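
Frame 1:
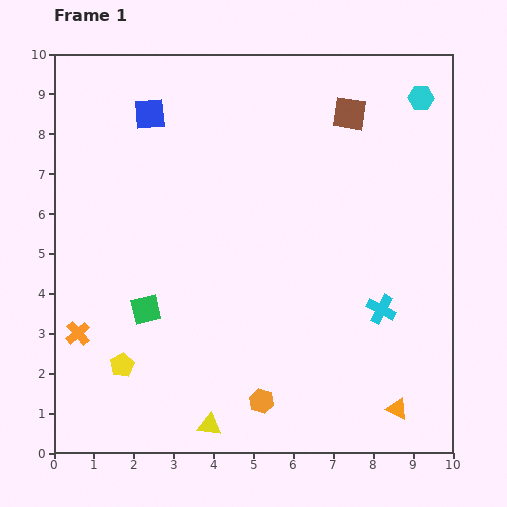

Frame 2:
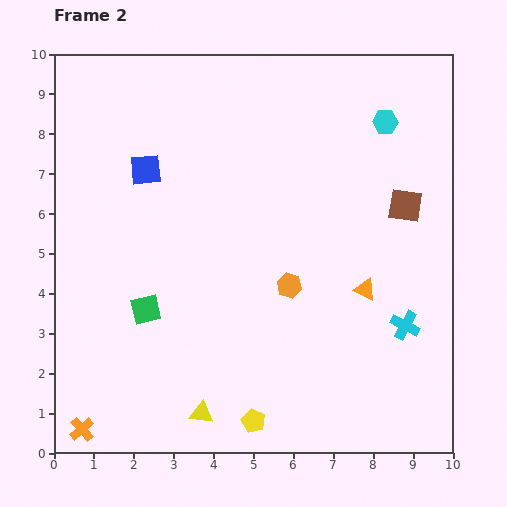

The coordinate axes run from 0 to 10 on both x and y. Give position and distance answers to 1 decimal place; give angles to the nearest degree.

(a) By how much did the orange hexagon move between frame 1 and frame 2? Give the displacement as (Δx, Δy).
(0.7, 2.9)

The orange hexagon was at (5.2, 1.3) in frame 1 and (5.9, 4.2) in frame 2.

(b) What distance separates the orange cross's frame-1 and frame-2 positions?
2.4

The orange cross moved from (0.6, 3.0) to (0.7, 0.6), a distance of √(0.1² + 2.4²) ≈ 2.4.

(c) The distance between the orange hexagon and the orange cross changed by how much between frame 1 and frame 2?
+1.4

Distance in frame 1: 4.9. Distance in frame 2: 6.3.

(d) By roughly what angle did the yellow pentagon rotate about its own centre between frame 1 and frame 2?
17° counter-clockwise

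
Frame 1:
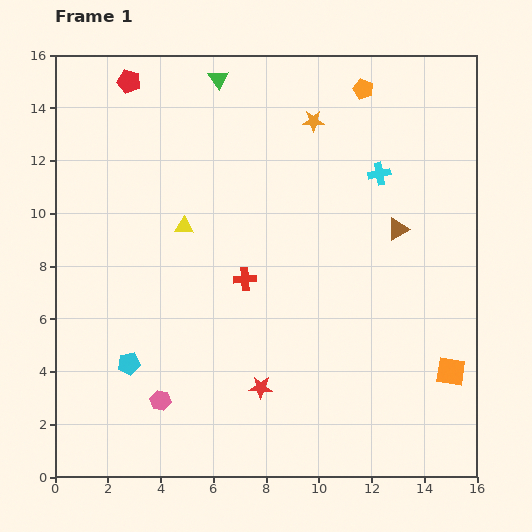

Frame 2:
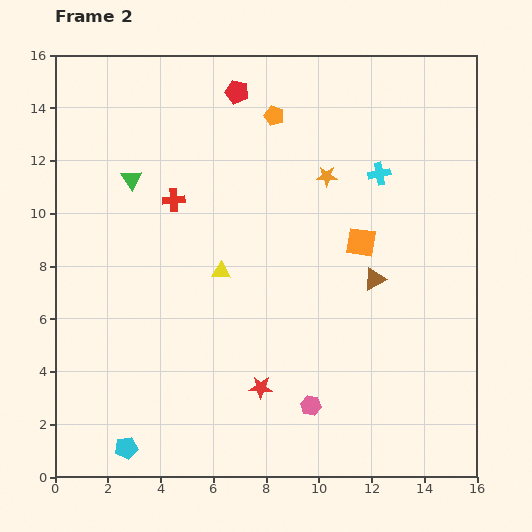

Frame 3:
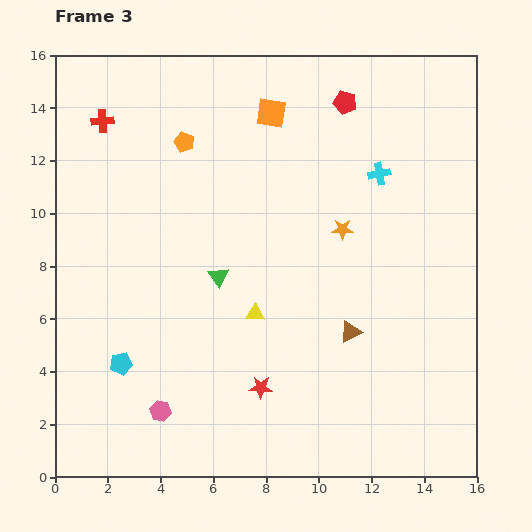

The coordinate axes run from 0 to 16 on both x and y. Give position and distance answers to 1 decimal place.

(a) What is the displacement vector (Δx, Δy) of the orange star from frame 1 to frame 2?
(0.5, -2.1)

The orange star was at (9.8, 13.5) in frame 1 and (10.3, 11.4) in frame 2.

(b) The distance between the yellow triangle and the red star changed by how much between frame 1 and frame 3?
-4.0

Distance in frame 1: 6.8. Distance in frame 3: 2.8.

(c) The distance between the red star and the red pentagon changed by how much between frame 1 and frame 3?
-1.3

Distance in frame 1: 12.6. Distance in frame 3: 11.3.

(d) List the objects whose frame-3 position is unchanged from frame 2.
the red star, the cyan cross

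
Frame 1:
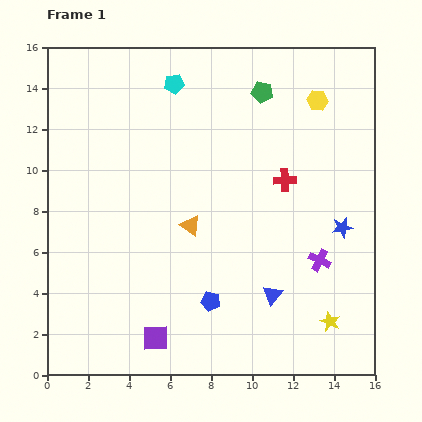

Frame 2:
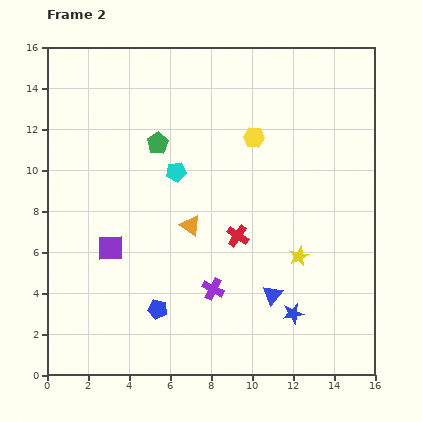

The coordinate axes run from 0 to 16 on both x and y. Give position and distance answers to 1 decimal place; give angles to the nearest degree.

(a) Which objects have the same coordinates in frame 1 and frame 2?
the blue triangle, the orange triangle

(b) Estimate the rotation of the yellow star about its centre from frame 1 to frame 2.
24° clockwise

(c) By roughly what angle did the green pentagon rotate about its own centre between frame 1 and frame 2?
30° clockwise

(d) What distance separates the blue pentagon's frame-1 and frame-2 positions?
2.6

The blue pentagon moved from (8.0, 3.6) to (5.4, 3.2), a distance of √(2.6² + 0.4²) ≈ 2.6.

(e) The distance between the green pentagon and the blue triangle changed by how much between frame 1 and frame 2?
-0.6

Distance in frame 1: 9.9. Distance in frame 2: 9.3.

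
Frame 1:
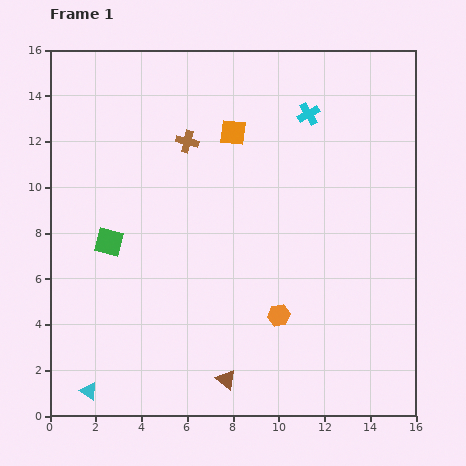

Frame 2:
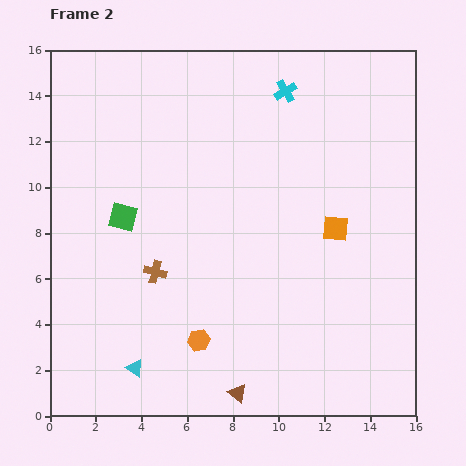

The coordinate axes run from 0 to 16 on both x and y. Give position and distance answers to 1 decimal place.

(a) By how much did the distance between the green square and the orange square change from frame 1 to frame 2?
+2.1

Distance in frame 1: 7.2. Distance in frame 2: 9.3.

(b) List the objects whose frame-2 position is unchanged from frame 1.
none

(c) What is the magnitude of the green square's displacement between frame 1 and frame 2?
1.3

The green square moved from (2.6, 7.6) to (3.2, 8.7), a distance of √(0.6² + 1.1²) ≈ 1.3.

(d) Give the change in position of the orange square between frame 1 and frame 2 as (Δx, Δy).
(4.5, -4.2)

The orange square was at (8.0, 12.4) in frame 1 and (12.5, 8.2) in frame 2.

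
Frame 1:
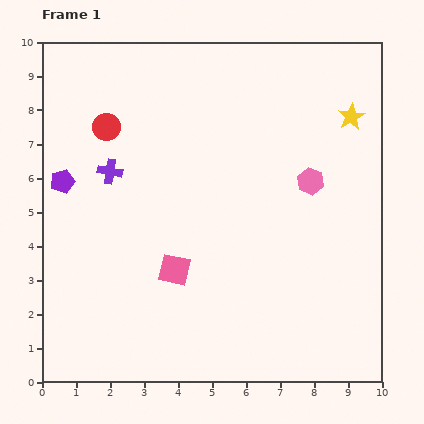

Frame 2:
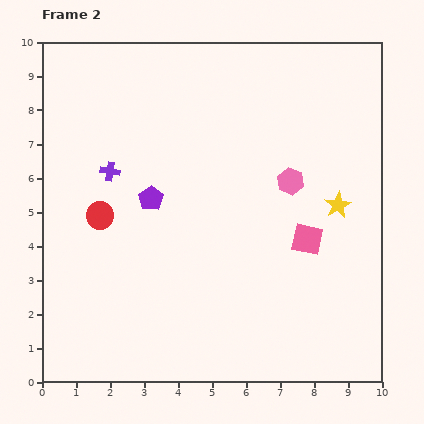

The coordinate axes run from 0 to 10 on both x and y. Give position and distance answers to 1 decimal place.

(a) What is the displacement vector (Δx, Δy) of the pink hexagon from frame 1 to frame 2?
(-0.6, 0.0)

The pink hexagon was at (7.9, 5.9) in frame 1 and (7.3, 5.9) in frame 2.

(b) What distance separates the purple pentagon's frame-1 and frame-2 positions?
2.6

The purple pentagon moved from (0.6, 5.9) to (3.2, 5.4), a distance of √(2.6² + 0.5²) ≈ 2.6.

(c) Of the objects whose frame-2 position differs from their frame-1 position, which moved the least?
the pink hexagon

(moved 0.6)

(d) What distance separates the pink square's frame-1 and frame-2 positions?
4.0

The pink square moved from (3.9, 3.3) to (7.8, 4.2), a distance of √(3.9² + 0.9²) ≈ 4.0.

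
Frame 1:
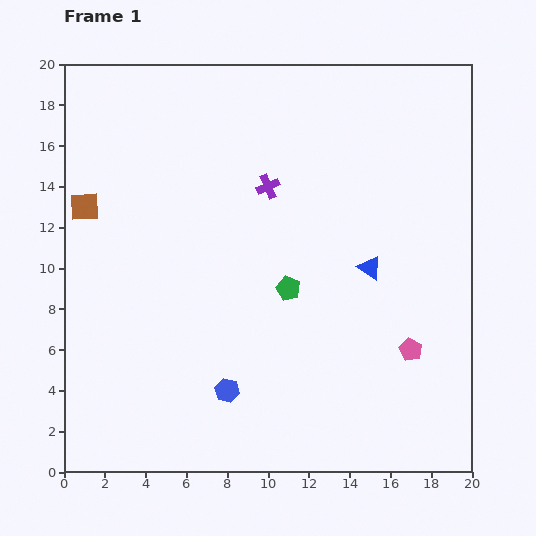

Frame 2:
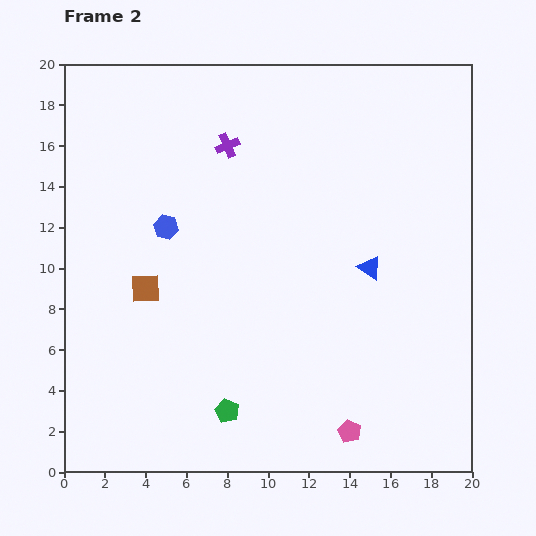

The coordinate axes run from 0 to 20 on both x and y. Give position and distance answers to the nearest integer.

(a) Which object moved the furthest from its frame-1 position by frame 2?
the blue hexagon

(moved 9; next 7)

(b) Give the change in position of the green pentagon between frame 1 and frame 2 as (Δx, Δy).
(-3, -6)

The green pentagon was at (11, 9) in frame 1 and (8, 3) in frame 2.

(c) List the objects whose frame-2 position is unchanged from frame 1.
the blue triangle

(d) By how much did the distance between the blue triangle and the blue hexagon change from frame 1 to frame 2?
+1

Distance in frame 1: 9. Distance in frame 2: 10.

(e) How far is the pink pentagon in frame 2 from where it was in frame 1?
5

The pink pentagon moved from (17, 6) to (14, 2), a distance of √(3² + 4²) ≈ 5.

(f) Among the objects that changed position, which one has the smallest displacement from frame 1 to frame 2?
the purple cross

(moved 3)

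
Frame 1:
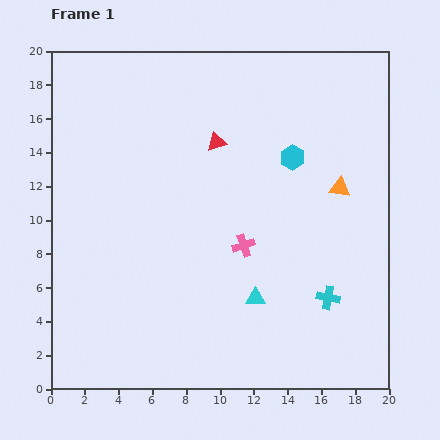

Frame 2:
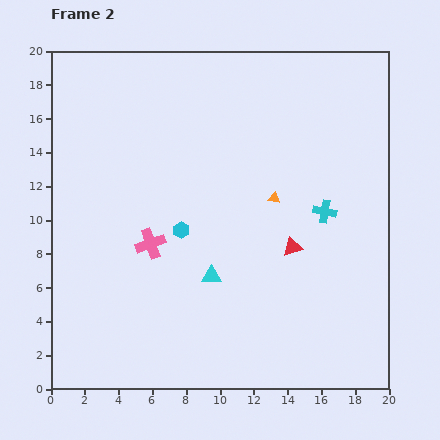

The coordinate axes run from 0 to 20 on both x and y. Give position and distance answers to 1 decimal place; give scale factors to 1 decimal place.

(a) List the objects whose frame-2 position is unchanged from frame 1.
none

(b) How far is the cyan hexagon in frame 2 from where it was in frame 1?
7.9

The cyan hexagon moved from (14.3, 13.7) to (7.7, 9.4), a distance of √(6.6² + 4.3²) ≈ 7.9.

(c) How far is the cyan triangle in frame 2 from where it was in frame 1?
2.9

The cyan triangle moved from (12.1, 5.4) to (9.5, 6.7), a distance of √(2.6² + 1.3²) ≈ 2.9.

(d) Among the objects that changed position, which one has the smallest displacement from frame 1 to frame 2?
the cyan triangle

(moved 2.9)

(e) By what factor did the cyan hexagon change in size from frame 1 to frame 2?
0.7×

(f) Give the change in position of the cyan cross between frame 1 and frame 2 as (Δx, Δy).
(-0.2, 5.1)

The cyan cross was at (16.4, 5.4) in frame 1 and (16.2, 10.5) in frame 2.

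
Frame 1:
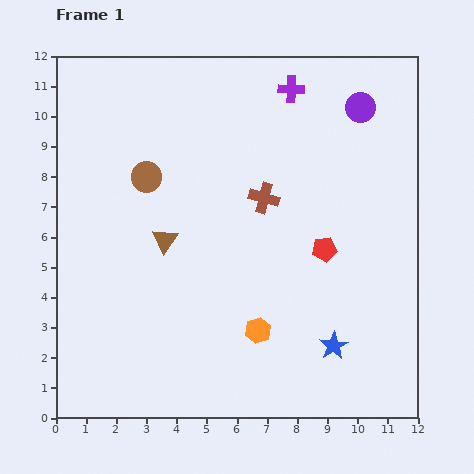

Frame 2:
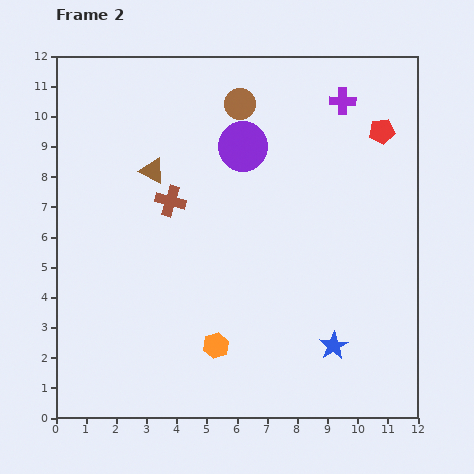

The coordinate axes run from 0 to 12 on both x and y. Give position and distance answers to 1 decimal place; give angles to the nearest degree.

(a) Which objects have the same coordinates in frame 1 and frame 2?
the blue star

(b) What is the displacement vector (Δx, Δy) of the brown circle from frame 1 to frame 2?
(3.1, 2.4)

The brown circle was at (3.0, 8.0) in frame 1 and (6.1, 10.4) in frame 2.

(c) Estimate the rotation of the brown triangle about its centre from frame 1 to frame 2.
38° counter-clockwise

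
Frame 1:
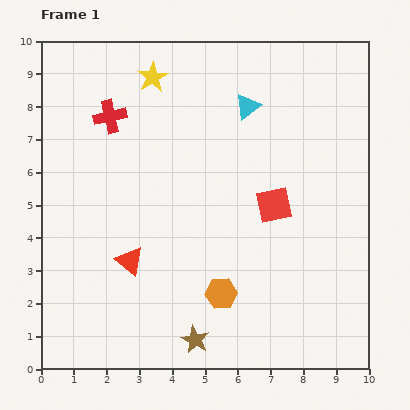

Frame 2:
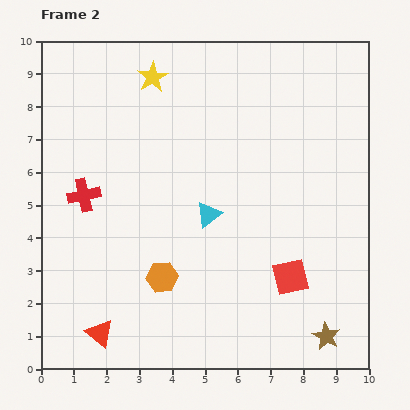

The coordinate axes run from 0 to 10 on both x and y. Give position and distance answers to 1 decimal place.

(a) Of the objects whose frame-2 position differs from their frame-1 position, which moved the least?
the orange hexagon

(moved 1.9)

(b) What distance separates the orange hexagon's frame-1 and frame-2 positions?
1.9

The orange hexagon moved from (5.5, 2.3) to (3.7, 2.8), a distance of √(1.8² + 0.5²) ≈ 1.9.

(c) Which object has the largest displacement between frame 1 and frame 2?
the brown star

(moved 4.0; next 3.5)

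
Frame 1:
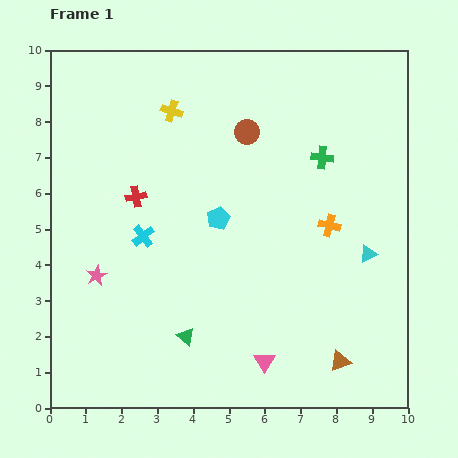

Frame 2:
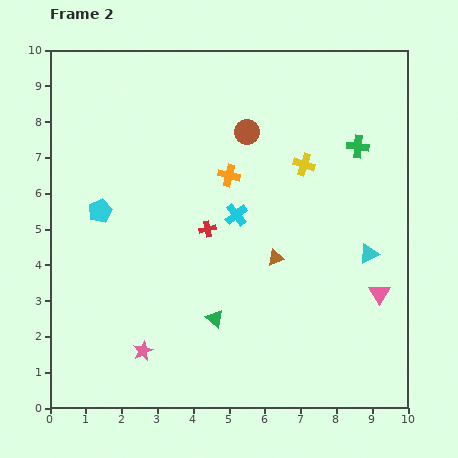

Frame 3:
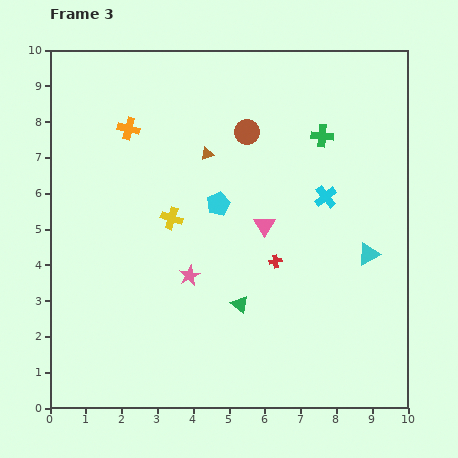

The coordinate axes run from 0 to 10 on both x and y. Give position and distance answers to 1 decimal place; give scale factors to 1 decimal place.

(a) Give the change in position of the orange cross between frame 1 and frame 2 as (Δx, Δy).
(-2.8, 1.4)

The orange cross was at (7.8, 5.1) in frame 1 and (5.0, 6.5) in frame 2.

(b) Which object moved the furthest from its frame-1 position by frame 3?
the brown triangle

(moved 6.9; next 6.2)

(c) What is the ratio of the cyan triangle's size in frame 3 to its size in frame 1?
1.3×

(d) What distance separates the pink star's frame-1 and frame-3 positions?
2.6

The pink star moved from (1.3, 3.7) to (3.9, 3.7), a distance of √(2.6² + 0.0²) ≈ 2.6.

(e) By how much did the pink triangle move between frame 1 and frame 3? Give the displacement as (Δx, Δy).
(0.0, 3.8)

The pink triangle was at (6.0, 1.3) in frame 1 and (6.0, 5.1) in frame 3.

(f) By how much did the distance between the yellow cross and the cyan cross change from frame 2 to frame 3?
+1.9

Distance in frame 2: 2.4. Distance in frame 3: 4.3.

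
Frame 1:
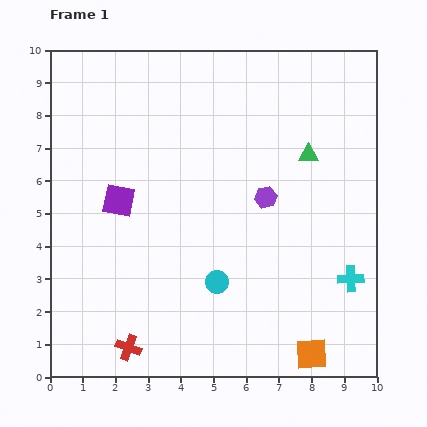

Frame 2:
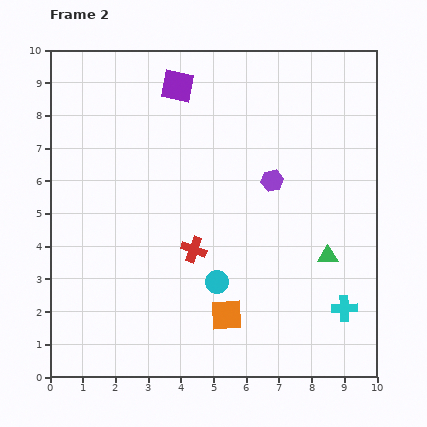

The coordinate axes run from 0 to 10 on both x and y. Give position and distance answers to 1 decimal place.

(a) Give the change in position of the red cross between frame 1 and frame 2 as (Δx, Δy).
(2.0, 3.0)

The red cross was at (2.4, 0.9) in frame 1 and (4.4, 3.9) in frame 2.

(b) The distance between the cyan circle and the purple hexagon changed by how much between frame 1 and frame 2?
+0.5

Distance in frame 1: 3.0. Distance in frame 2: 3.5.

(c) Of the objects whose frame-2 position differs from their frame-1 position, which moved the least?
the purple hexagon

(moved 0.5)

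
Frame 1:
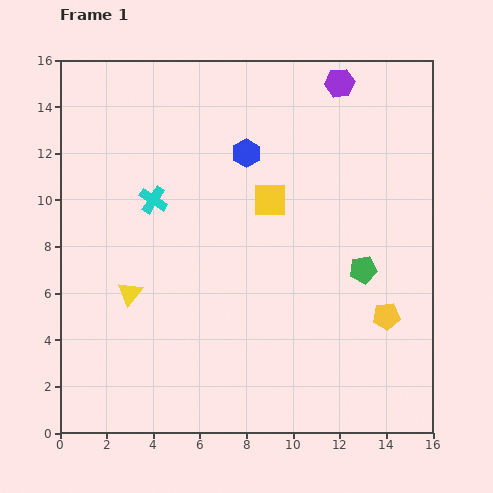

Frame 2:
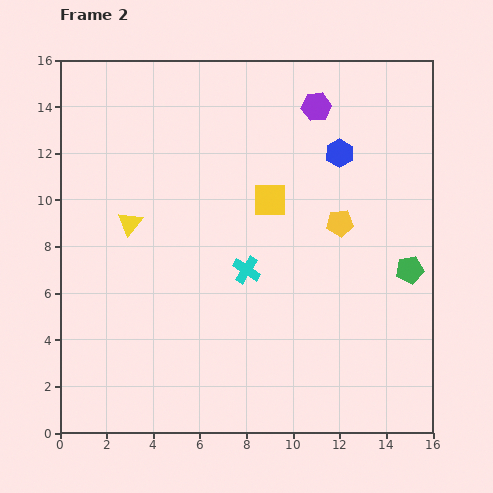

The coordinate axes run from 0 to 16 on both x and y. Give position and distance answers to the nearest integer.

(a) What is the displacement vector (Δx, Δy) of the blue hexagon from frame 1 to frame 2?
(4, 0)

The blue hexagon was at (8, 12) in frame 1 and (12, 12) in frame 2.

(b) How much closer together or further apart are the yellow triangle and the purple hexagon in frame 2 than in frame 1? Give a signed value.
-4

Distance in frame 1: 13. Distance in frame 2: 9.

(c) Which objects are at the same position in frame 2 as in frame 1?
the yellow square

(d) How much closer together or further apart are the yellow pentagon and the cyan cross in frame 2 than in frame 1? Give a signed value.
-7

Distance in frame 1: 11. Distance in frame 2: 4.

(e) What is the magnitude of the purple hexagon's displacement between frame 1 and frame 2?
1

The purple hexagon moved from (12, 15) to (11, 14), a distance of √(1² + 1²) ≈ 1.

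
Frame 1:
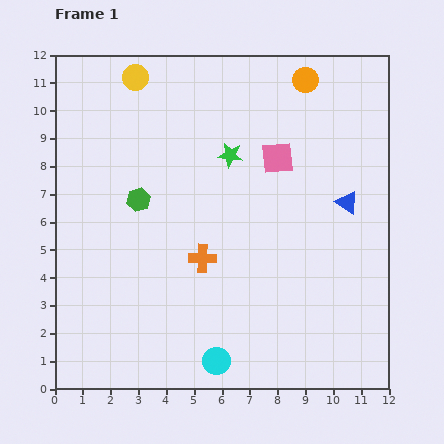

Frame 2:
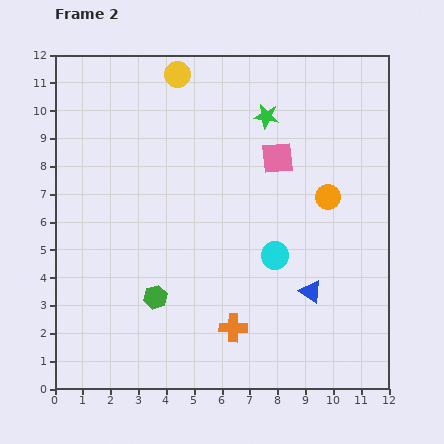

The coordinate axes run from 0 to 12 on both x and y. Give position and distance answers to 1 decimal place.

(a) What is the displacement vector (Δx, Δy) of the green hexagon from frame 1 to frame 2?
(0.6, -3.5)

The green hexagon was at (3.0, 6.8) in frame 1 and (3.6, 3.3) in frame 2.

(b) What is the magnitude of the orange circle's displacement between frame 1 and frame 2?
4.3

The orange circle moved from (9.0, 11.1) to (9.8, 6.9), a distance of √(0.8² + 4.2²) ≈ 4.3.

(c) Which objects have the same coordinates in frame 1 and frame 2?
the pink square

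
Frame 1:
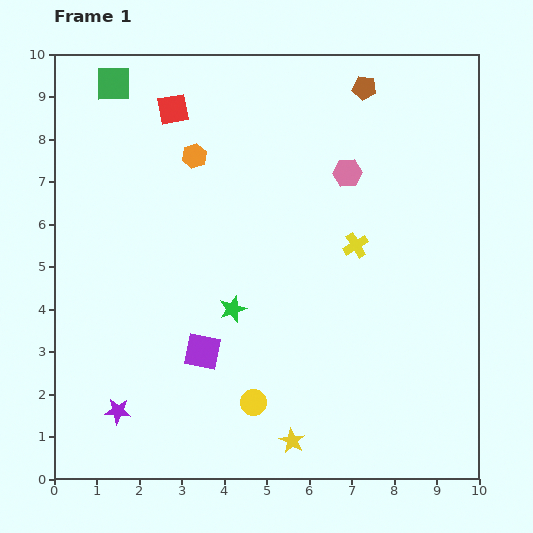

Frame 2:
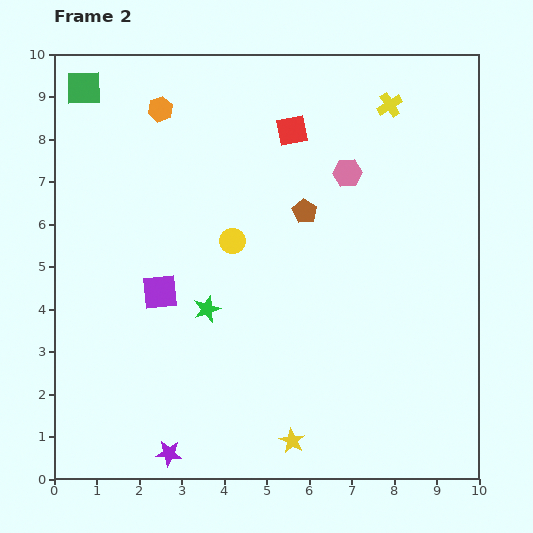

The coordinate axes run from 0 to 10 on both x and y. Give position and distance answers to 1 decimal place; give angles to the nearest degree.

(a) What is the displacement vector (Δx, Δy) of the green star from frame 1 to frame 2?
(-0.6, 0.0)

The green star was at (4.2, 4.0) in frame 1 and (3.6, 4.0) in frame 2.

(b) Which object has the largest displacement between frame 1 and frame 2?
the yellow circle

(moved 3.8; next 3.4)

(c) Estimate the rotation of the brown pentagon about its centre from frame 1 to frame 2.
21° clockwise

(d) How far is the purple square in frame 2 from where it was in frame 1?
1.7

The purple square moved from (3.5, 3.0) to (2.5, 4.4), a distance of √(1.0² + 1.4²) ≈ 1.7.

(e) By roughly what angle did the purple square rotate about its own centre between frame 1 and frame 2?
17° counter-clockwise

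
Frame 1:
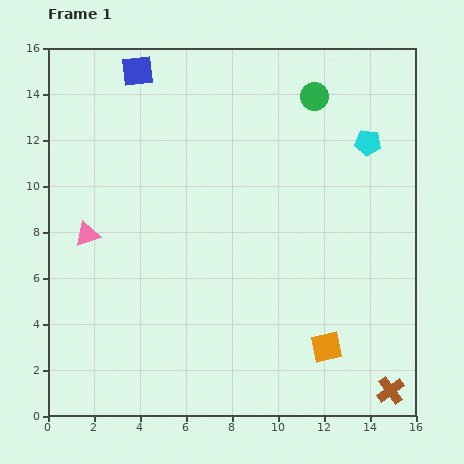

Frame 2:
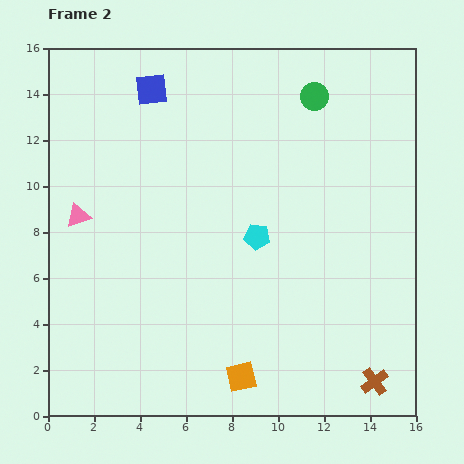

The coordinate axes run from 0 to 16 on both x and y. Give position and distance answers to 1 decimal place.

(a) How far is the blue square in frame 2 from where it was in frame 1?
1.0

The blue square moved from (3.9, 15.0) to (4.5, 14.2), a distance of √(0.6² + 0.8²) ≈ 1.0.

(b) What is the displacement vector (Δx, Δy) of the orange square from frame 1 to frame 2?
(-3.7, -1.3)

The orange square was at (12.1, 3.0) in frame 1 and (8.4, 1.7) in frame 2.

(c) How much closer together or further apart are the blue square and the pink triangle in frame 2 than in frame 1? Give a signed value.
-1.0

Distance in frame 1: 7.4. Distance in frame 2: 6.4.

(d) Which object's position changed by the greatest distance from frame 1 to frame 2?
the cyan pentagon

(moved 6.3; next 3.9)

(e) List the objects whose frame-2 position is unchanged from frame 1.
the green circle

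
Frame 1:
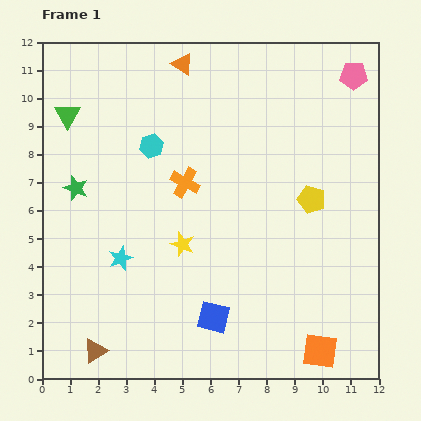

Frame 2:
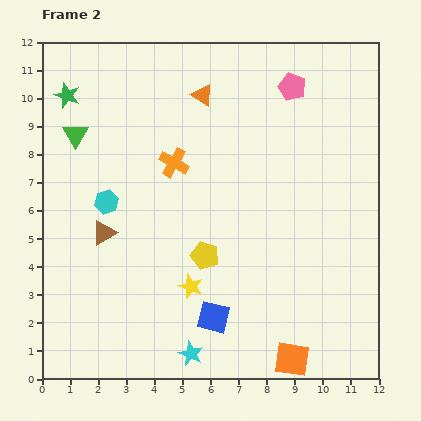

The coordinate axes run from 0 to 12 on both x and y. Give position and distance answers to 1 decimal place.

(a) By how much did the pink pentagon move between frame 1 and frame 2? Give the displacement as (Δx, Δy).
(-2.2, -0.4)

The pink pentagon was at (11.1, 10.8) in frame 1 and (8.9, 10.4) in frame 2.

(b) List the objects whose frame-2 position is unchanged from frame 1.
the blue square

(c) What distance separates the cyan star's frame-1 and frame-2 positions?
4.2

The cyan star moved from (2.8, 4.3) to (5.3, 0.9), a distance of √(2.5² + 3.4²) ≈ 4.2.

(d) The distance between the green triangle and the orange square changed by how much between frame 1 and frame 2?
-1.2

Distance in frame 1: 12.3. Distance in frame 2: 11.1.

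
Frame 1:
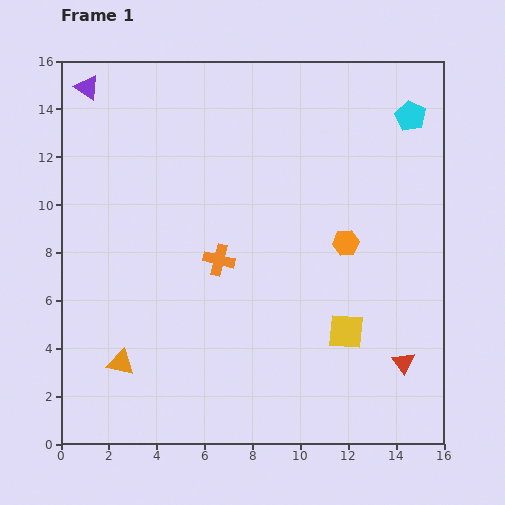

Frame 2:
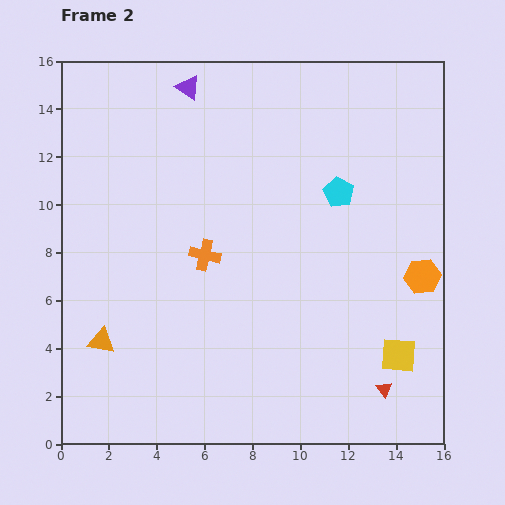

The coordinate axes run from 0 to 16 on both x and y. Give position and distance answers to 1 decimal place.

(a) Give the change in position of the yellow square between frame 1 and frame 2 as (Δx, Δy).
(2.2, -1.0)

The yellow square was at (11.9, 4.7) in frame 1 and (14.1, 3.7) in frame 2.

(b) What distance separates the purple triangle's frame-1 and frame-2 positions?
4.2

The purple triangle moved from (1.1, 14.9) to (5.3, 14.9), a distance of √(4.2² + 0.0²) ≈ 4.2.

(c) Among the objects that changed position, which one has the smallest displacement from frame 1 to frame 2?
the orange cross

(moved 0.6)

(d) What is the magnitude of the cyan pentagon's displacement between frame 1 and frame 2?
4.4

The cyan pentagon moved from (14.6, 13.7) to (11.6, 10.5), a distance of √(3.0² + 3.2²) ≈ 4.4.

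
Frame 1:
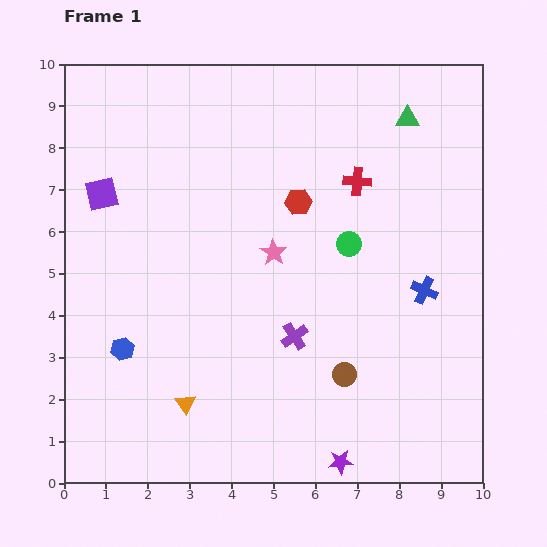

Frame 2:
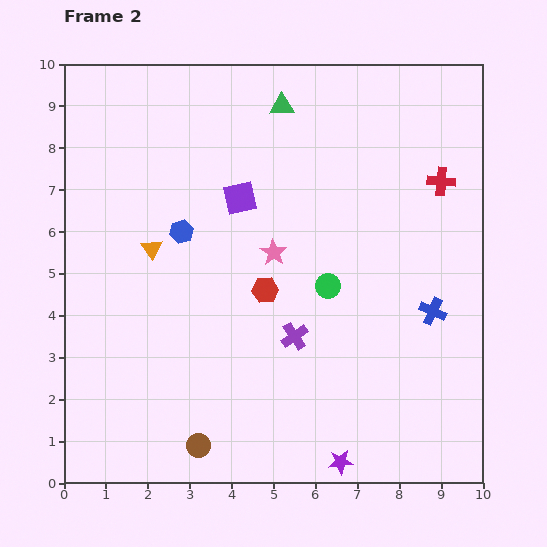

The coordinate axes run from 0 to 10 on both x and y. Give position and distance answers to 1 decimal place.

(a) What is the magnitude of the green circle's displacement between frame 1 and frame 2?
1.1

The green circle moved from (6.8, 5.7) to (6.3, 4.7), a distance of √(0.5² + 1.0²) ≈ 1.1.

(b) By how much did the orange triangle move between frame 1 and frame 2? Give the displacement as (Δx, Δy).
(-0.8, 3.7)

The orange triangle was at (2.9, 1.9) in frame 1 and (2.1, 5.6) in frame 2.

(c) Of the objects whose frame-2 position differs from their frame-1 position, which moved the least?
the blue cross

(moved 0.5)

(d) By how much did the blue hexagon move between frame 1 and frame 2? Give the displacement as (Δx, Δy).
(1.4, 2.8)

The blue hexagon was at (1.4, 3.2) in frame 1 and (2.8, 6.0) in frame 2.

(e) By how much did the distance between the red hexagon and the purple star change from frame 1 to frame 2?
-1.8

Distance in frame 1: 6.3. Distance in frame 2: 4.5.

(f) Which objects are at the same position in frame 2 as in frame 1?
the purple star, the purple cross, the pink star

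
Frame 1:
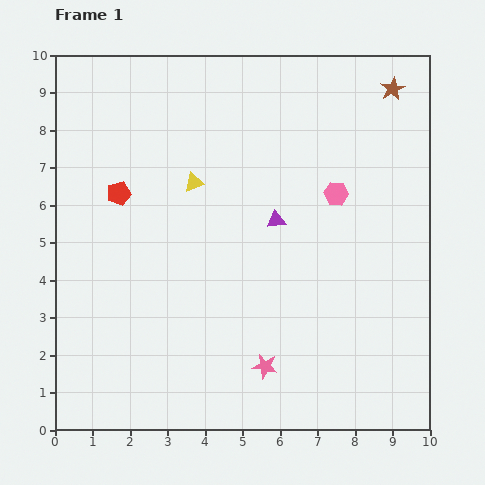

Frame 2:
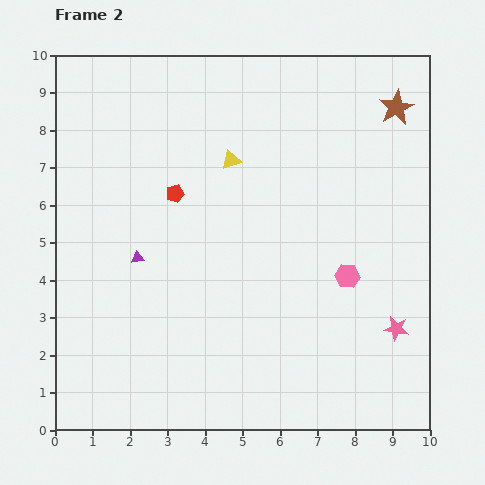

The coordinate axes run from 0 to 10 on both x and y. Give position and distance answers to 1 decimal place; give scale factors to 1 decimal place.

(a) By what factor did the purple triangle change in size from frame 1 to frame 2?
0.7×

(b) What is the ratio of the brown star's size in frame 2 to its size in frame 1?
1.5×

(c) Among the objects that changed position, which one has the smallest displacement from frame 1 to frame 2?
the brown star

(moved 0.5)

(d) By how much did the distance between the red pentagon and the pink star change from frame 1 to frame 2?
+0.9

Distance in frame 1: 6.0. Distance in frame 2: 6.9.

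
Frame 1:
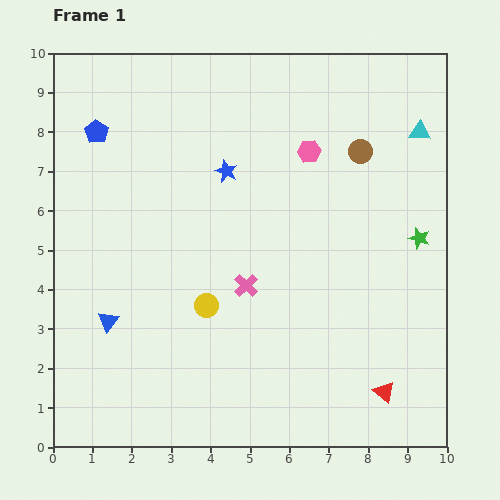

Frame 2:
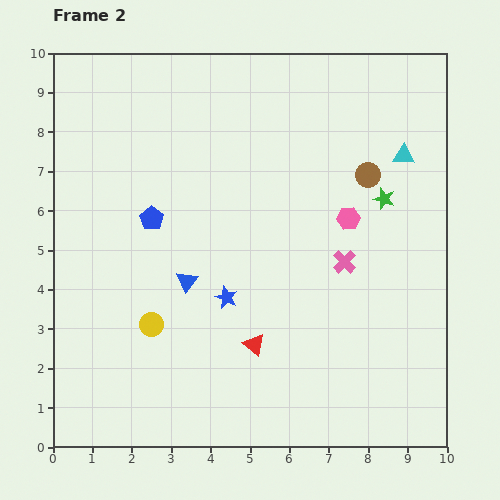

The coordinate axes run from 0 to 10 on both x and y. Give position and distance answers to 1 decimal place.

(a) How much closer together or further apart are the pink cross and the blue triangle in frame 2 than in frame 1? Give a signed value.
+0.4

Distance in frame 1: 3.6. Distance in frame 2: 4.0.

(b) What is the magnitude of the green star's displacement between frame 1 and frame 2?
1.3

The green star moved from (9.3, 5.3) to (8.4, 6.3), a distance of √(0.9² + 1.0²) ≈ 1.3.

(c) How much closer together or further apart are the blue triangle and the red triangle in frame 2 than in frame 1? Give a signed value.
-4.9

Distance in frame 1: 7.2. Distance in frame 2: 2.3.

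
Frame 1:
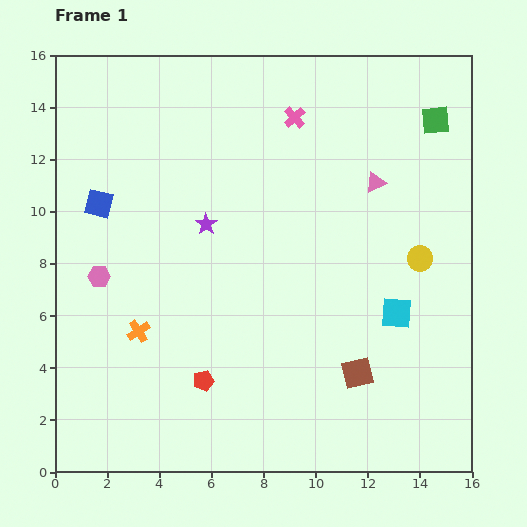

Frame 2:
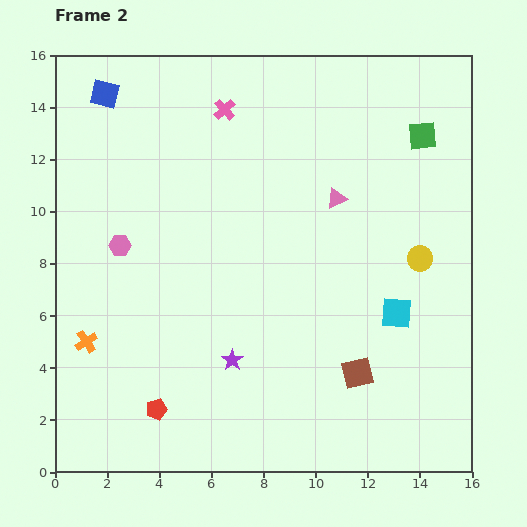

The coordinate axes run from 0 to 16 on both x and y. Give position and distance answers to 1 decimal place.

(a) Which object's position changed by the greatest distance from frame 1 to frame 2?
the purple star

(moved 5.3; next 4.2)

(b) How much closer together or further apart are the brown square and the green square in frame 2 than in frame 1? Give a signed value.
-0.8

Distance in frame 1: 10.2. Distance in frame 2: 9.4.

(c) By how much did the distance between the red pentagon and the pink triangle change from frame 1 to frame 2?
+0.5

Distance in frame 1: 10.1. Distance in frame 2: 10.6.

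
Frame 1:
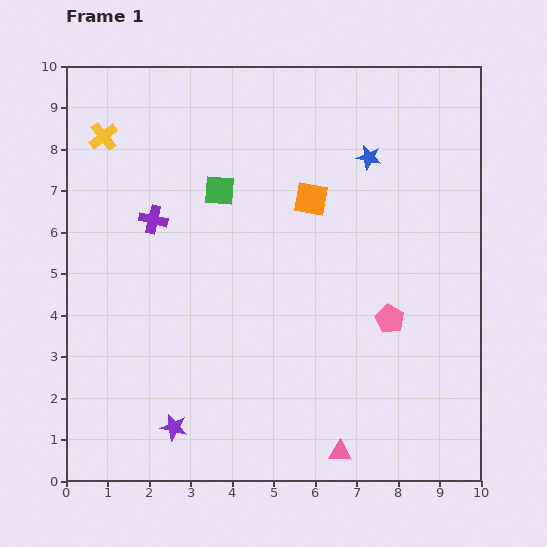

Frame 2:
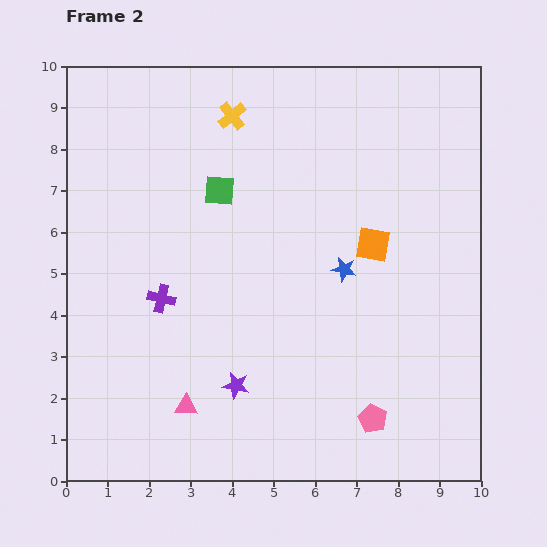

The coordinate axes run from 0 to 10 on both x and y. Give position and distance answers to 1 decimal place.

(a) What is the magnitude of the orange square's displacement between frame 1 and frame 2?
1.9

The orange square moved from (5.9, 6.8) to (7.4, 5.7), a distance of √(1.5² + 1.1²) ≈ 1.9.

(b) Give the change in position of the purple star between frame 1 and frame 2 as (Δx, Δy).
(1.5, 1.0)

The purple star was at (2.6, 1.3) in frame 1 and (4.1, 2.3) in frame 2.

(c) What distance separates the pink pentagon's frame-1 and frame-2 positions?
2.4

The pink pentagon moved from (7.8, 3.9) to (7.4, 1.5), a distance of √(0.4² + 2.4²) ≈ 2.4.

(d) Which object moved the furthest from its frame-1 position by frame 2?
the pink triangle

(moved 3.9; next 3.1)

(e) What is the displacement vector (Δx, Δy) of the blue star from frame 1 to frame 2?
(-0.6, -2.7)

The blue star was at (7.3, 7.8) in frame 1 and (6.7, 5.1) in frame 2.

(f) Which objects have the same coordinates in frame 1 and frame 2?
the green square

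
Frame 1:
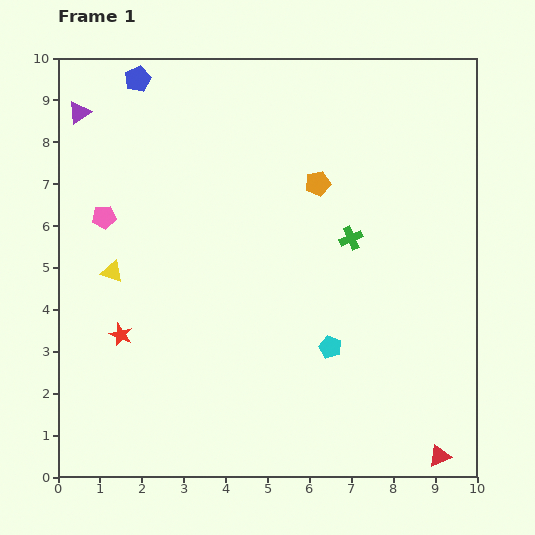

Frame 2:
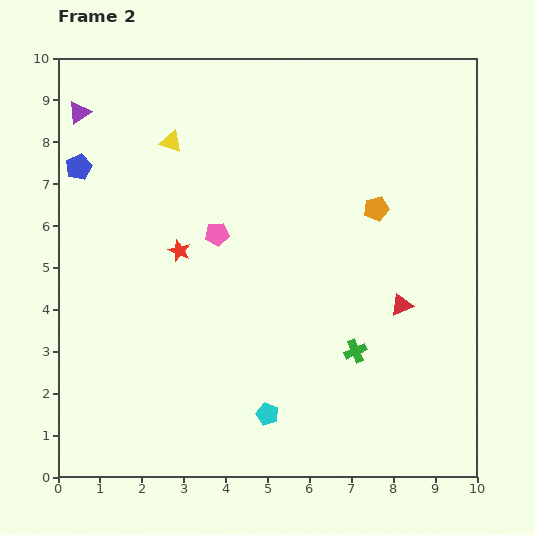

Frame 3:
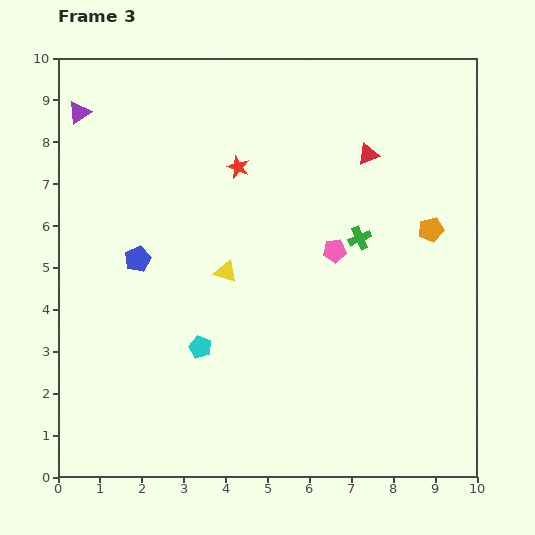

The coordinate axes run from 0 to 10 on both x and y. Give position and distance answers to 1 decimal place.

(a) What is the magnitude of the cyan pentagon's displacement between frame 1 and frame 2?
2.2

The cyan pentagon moved from (6.5, 3.1) to (5.0, 1.5), a distance of √(1.5² + 1.6²) ≈ 2.2.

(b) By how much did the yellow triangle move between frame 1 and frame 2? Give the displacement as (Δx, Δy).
(1.4, 3.1)

The yellow triangle was at (1.3, 4.9) in frame 1 and (2.7, 8.0) in frame 2.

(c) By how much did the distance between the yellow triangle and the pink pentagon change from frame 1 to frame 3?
+1.3

Distance in frame 1: 1.3. Distance in frame 3: 2.6.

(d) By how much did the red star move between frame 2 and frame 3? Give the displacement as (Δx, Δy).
(1.4, 2.0)

The red star was at (2.9, 5.4) in frame 2 and (4.3, 7.4) in frame 3.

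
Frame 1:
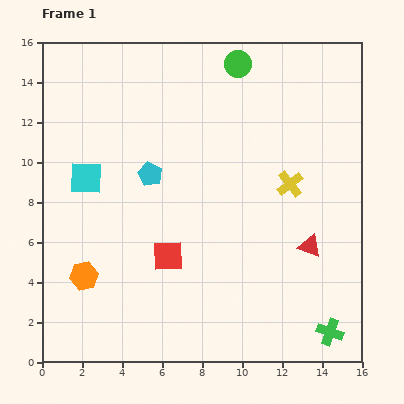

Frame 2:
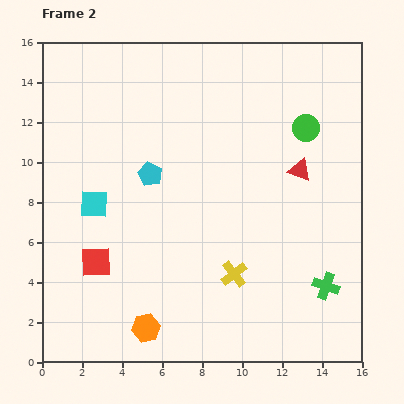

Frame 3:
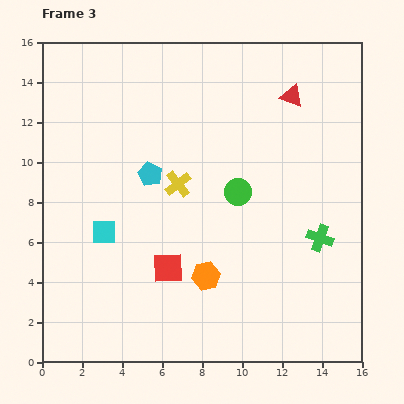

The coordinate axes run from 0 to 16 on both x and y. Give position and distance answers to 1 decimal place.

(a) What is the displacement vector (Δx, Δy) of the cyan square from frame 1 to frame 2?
(0.4, -1.3)

The cyan square was at (2.2, 9.2) in frame 1 and (2.6, 7.9) in frame 2.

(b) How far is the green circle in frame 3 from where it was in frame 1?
6.4

The green circle moved from (9.8, 14.9) to (9.8, 8.5), a distance of √(0.0² + 6.4²) ≈ 6.4.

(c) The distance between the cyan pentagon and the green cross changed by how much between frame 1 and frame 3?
-2.9

Distance in frame 1: 12.0. Distance in frame 3: 9.1.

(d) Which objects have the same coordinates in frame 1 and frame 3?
the cyan pentagon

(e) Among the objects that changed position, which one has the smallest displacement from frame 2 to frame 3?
the cyan square

(moved 1.5)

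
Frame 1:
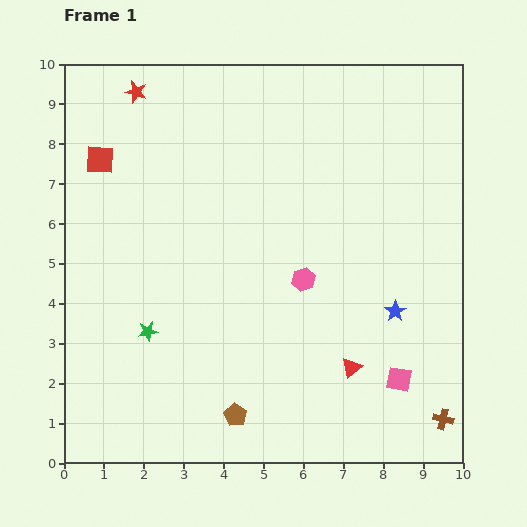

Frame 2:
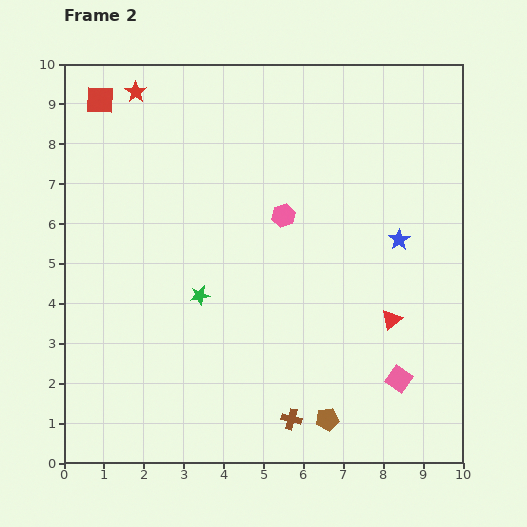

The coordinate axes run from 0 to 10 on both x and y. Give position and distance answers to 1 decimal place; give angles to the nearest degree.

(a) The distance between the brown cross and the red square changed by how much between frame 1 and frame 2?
-1.5

Distance in frame 1: 10.8. Distance in frame 2: 9.3.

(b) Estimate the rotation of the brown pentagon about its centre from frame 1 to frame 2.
31° clockwise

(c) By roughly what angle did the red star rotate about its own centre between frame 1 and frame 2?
17° clockwise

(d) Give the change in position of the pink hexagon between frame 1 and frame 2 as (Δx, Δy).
(-0.5, 1.6)

The pink hexagon was at (6.0, 4.6) in frame 1 and (5.5, 6.2) in frame 2.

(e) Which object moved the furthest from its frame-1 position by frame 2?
the brown cross

(moved 3.8; next 2.3)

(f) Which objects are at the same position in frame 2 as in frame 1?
the pink square, the red star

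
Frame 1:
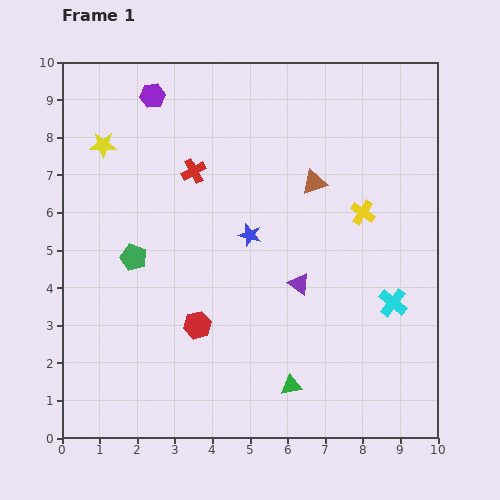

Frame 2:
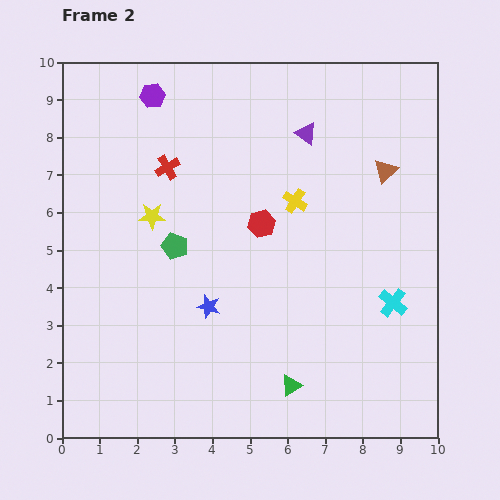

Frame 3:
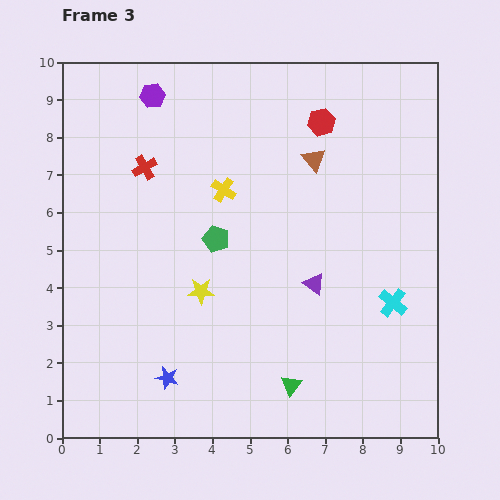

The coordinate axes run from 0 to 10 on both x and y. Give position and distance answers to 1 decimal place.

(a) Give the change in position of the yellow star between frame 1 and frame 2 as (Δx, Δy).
(1.3, -1.9)

The yellow star was at (1.1, 7.8) in frame 1 and (2.4, 5.9) in frame 2.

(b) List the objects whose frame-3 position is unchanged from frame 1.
the purple hexagon, the cyan cross, the green triangle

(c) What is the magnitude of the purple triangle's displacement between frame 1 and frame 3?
0.4

The purple triangle moved from (6.3, 4.1) to (6.7, 4.1), a distance of √(0.4² + 0.0²) ≈ 0.4.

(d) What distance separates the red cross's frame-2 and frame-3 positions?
0.6

The red cross moved from (2.8, 7.2) to (2.2, 7.2), a distance of √(0.6² + 0.0²) ≈ 0.6.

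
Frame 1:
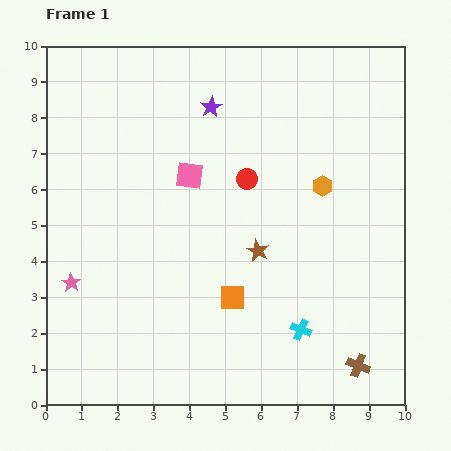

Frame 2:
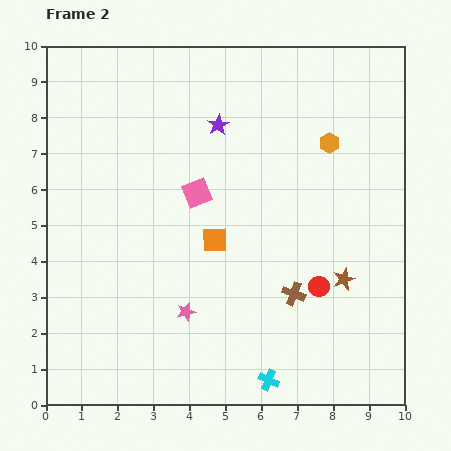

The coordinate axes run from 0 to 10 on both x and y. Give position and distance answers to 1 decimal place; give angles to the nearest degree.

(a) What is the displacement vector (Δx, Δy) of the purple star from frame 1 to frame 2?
(0.2, -0.5)

The purple star was at (4.6, 8.3) in frame 1 and (4.8, 7.8) in frame 2.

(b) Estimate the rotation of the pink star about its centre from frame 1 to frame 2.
23° clockwise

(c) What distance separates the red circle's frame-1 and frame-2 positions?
3.6

The red circle moved from (5.6, 6.3) to (7.6, 3.3), a distance of √(2.0² + 3.0²) ≈ 3.6.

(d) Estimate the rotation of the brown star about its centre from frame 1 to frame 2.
24° clockwise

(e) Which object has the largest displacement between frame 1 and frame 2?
the red circle

(moved 3.6; next 3.3)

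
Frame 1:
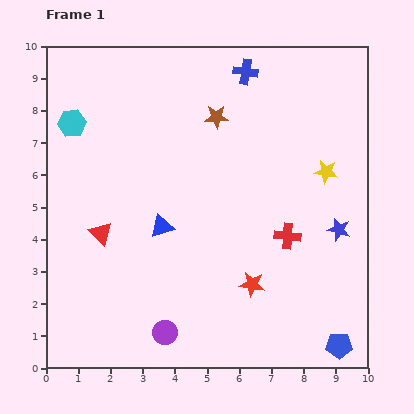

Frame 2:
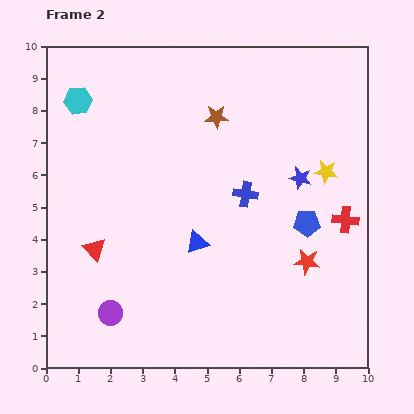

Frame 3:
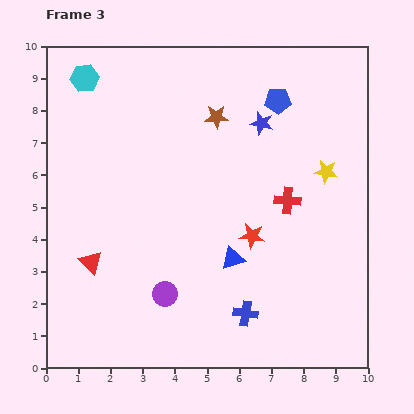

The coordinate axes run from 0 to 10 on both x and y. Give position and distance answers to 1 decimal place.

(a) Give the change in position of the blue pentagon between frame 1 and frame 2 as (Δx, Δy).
(-1.0, 3.8)

The blue pentagon was at (9.1, 0.7) in frame 1 and (8.1, 4.5) in frame 2.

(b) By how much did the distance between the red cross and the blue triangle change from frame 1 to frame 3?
-1.4

Distance in frame 1: 3.9. Distance in frame 3: 2.5.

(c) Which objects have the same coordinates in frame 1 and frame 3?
the brown star, the yellow star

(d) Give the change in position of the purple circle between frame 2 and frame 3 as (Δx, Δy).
(1.7, 0.6)

The purple circle was at (2.0, 1.7) in frame 2 and (3.7, 2.3) in frame 3.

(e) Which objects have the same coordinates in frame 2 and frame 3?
the brown star, the yellow star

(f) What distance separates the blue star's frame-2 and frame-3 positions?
2.1

The blue star moved from (7.9, 5.9) to (6.7, 7.6), a distance of √(1.2² + 1.7²) ≈ 2.1.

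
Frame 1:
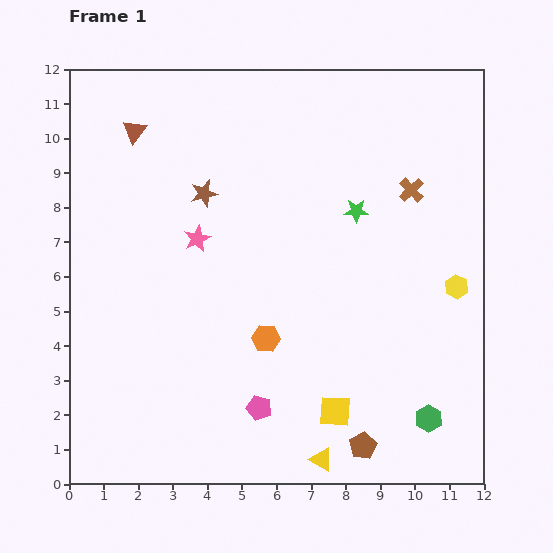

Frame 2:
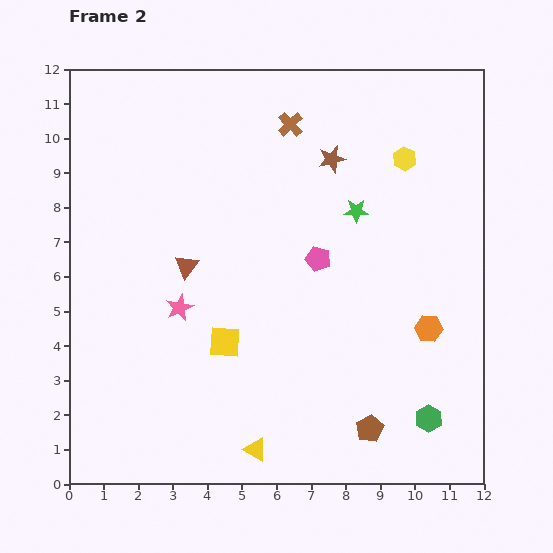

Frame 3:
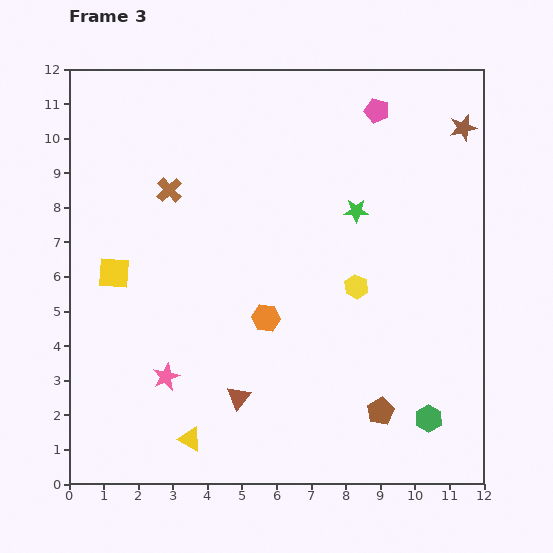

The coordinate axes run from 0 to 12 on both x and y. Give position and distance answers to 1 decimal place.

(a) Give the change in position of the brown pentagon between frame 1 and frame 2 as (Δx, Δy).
(0.2, 0.5)

The brown pentagon was at (8.5, 1.1) in frame 1 and (8.7, 1.6) in frame 2.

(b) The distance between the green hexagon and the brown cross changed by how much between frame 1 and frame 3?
+3.4

Distance in frame 1: 6.6. Distance in frame 3: 10.0.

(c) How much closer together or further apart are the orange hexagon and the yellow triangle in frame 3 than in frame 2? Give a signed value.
-2.0

Distance in frame 2: 6.1. Distance in frame 3: 4.1.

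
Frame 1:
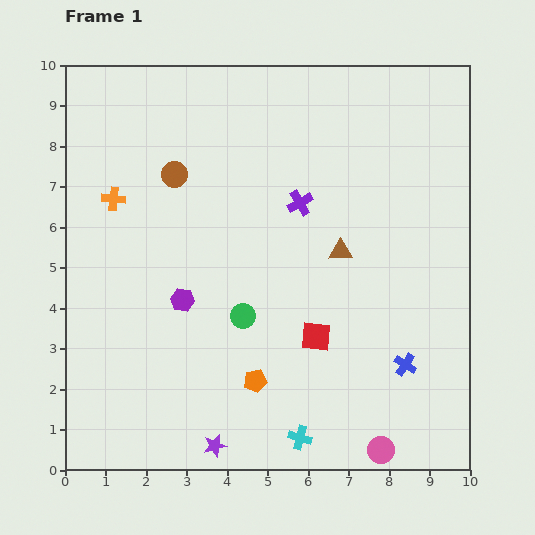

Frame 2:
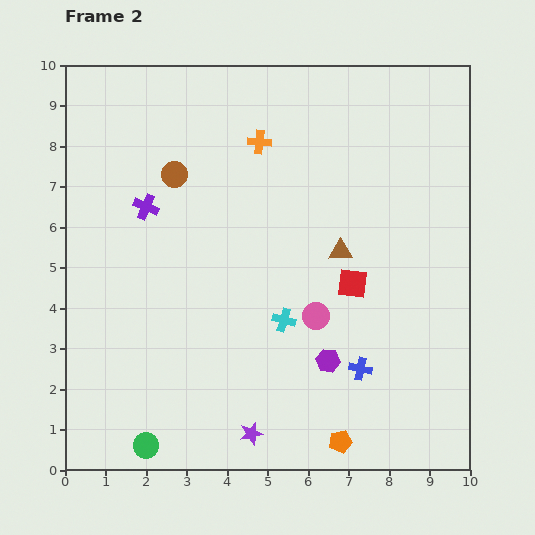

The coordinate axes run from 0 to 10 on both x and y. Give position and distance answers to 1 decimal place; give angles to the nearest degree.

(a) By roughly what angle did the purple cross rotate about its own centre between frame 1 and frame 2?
37° counter-clockwise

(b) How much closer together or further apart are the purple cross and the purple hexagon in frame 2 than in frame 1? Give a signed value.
+2.1

Distance in frame 1: 3.8. Distance in frame 2: 5.9.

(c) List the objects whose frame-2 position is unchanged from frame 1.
the brown circle, the brown triangle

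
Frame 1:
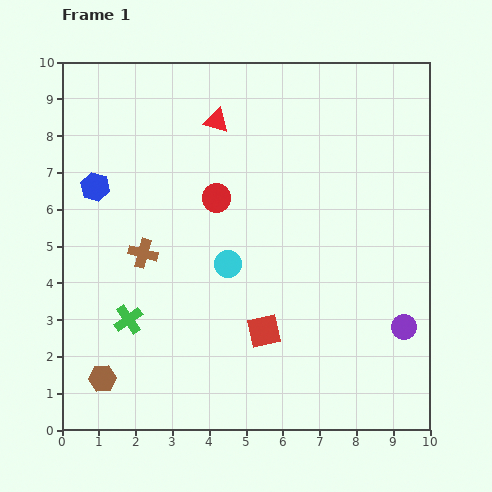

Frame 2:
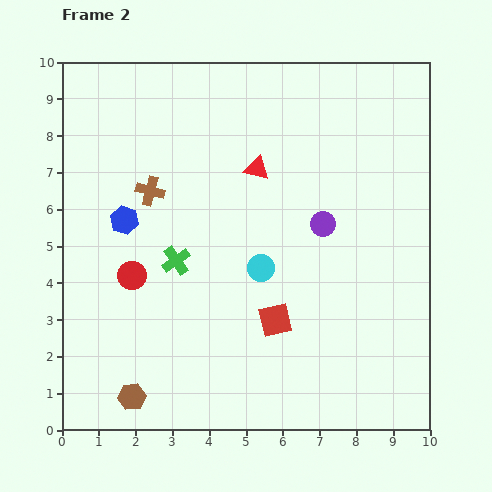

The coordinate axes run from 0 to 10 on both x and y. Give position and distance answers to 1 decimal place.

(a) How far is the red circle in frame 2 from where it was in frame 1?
3.1

The red circle moved from (4.2, 6.3) to (1.9, 4.2), a distance of √(2.3² + 2.1²) ≈ 3.1.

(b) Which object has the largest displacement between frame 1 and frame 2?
the purple circle

(moved 3.6; next 3.1)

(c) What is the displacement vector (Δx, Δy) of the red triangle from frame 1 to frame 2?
(1.1, -1.3)

The red triangle was at (4.2, 8.4) in frame 1 and (5.3, 7.1) in frame 2.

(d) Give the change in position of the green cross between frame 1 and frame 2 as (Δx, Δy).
(1.3, 1.6)

The green cross was at (1.8, 3.0) in frame 1 and (3.1, 4.6) in frame 2.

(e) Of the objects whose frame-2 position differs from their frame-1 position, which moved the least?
the red square

(moved 0.4)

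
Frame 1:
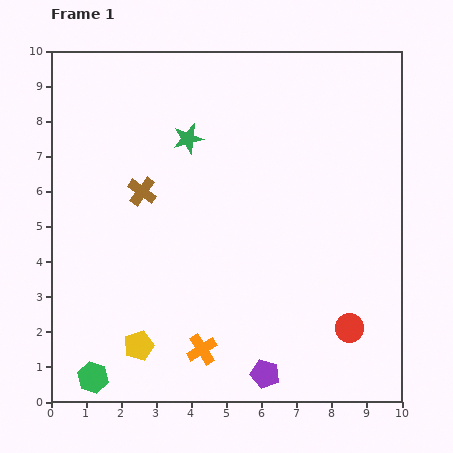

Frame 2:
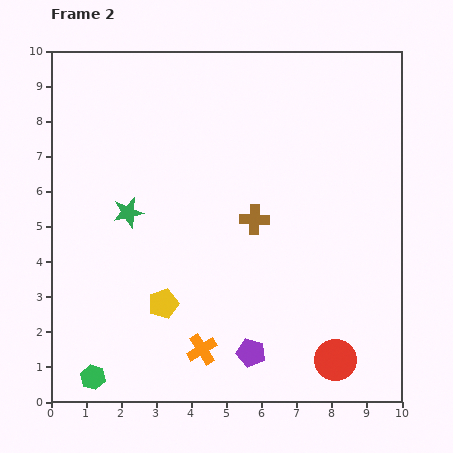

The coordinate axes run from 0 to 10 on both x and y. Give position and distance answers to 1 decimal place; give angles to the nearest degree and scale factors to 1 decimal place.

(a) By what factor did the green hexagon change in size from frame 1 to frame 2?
0.8×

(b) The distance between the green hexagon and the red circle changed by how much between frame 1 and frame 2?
-0.5

Distance in frame 1: 7.4. Distance in frame 2: 6.9.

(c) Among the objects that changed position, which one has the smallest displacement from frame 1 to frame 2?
the purple pentagon

(moved 0.7)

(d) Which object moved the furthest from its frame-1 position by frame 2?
the brown cross

(moved 3.3; next 2.7)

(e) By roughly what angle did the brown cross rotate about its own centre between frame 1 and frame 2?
33° counter-clockwise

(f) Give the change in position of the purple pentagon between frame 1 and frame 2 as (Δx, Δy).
(-0.4, 0.6)

The purple pentagon was at (6.1, 0.8) in frame 1 and (5.7, 1.4) in frame 2.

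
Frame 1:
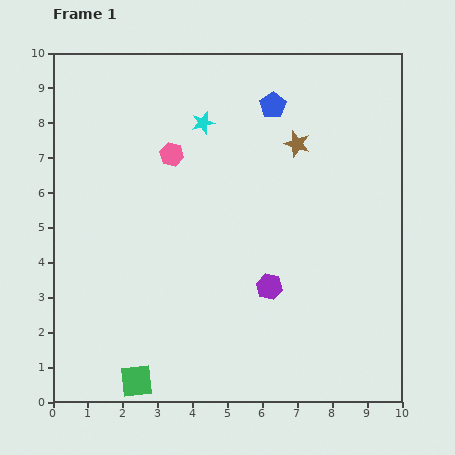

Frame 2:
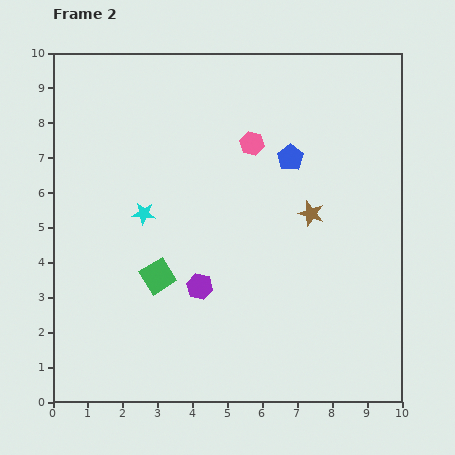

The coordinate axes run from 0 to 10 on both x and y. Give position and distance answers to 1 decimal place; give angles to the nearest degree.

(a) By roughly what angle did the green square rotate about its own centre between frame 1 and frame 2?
25° counter-clockwise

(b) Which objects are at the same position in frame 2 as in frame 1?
none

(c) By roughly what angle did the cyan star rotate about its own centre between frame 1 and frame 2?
19° clockwise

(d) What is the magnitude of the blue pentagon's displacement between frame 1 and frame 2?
1.6

The blue pentagon moved from (6.3, 8.5) to (6.8, 7.0), a distance of √(0.5² + 1.5²) ≈ 1.6.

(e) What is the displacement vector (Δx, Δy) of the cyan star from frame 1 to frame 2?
(-1.7, -2.6)

The cyan star was at (4.3, 8.0) in frame 1 and (2.6, 5.4) in frame 2.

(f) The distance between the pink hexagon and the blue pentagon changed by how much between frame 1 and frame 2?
-2.0

Distance in frame 1: 3.2. Distance in frame 2: 1.2.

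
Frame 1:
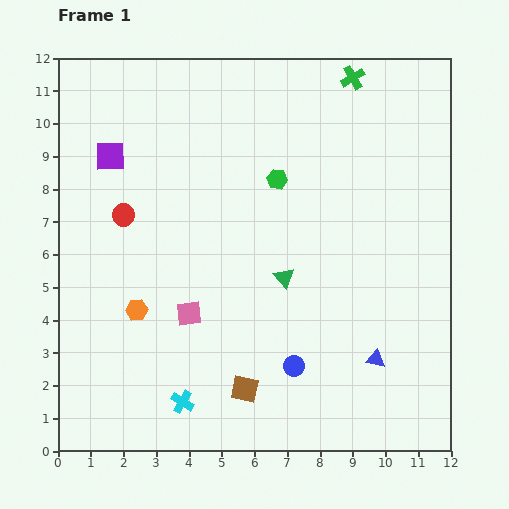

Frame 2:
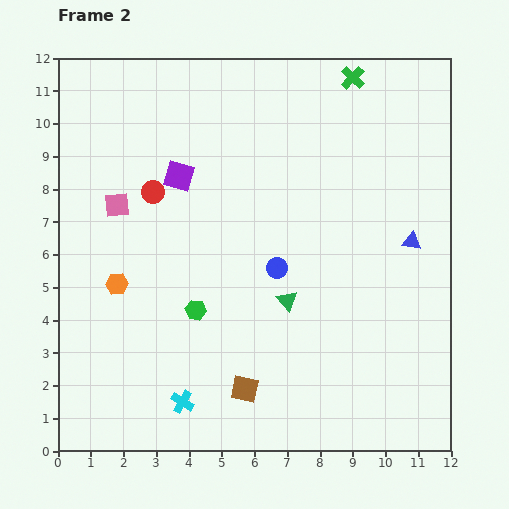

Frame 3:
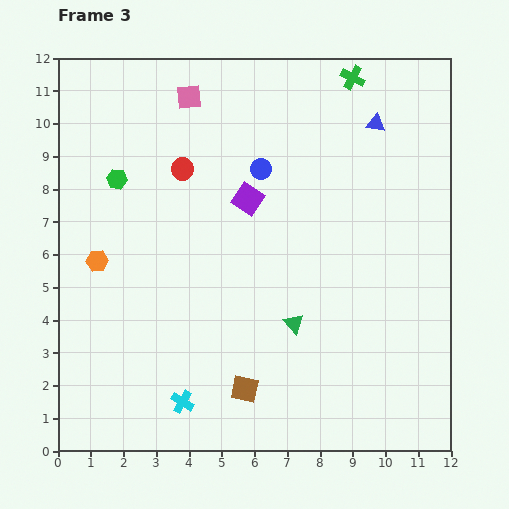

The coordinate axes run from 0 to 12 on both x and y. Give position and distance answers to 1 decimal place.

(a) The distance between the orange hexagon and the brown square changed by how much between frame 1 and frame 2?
+0.9

Distance in frame 1: 4.1. Distance in frame 2: 5.0.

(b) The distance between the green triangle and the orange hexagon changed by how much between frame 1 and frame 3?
+1.7

Distance in frame 1: 4.6. Distance in frame 3: 6.3.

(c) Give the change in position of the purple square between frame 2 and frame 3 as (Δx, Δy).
(2.1, -0.7)

The purple square was at (3.7, 8.4) in frame 2 and (5.8, 7.7) in frame 3.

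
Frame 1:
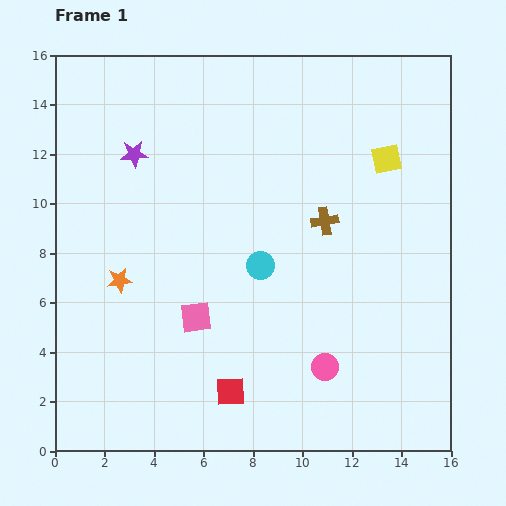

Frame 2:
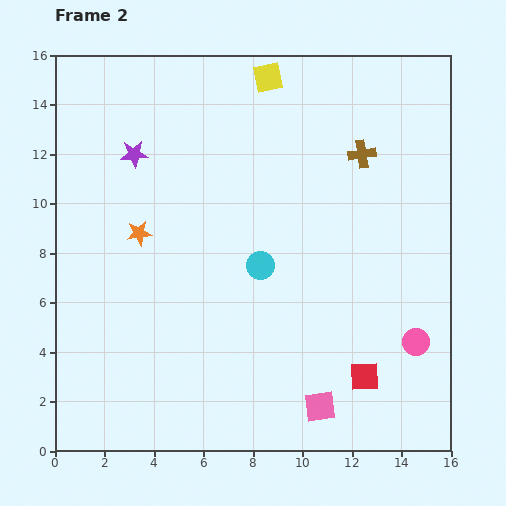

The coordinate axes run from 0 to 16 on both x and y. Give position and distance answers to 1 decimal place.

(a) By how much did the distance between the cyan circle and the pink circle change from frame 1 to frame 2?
+2.1

Distance in frame 1: 4.9. Distance in frame 2: 7.0.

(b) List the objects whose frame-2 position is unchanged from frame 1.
the purple star, the cyan circle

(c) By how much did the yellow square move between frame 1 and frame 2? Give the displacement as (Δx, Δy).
(-4.8, 3.3)

The yellow square was at (13.4, 11.8) in frame 1 and (8.6, 15.1) in frame 2.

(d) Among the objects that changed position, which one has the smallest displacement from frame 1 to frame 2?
the orange star

(moved 2.1)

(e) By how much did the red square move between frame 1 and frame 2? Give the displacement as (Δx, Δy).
(5.4, 0.6)

The red square was at (7.1, 2.4) in frame 1 and (12.5, 3.0) in frame 2.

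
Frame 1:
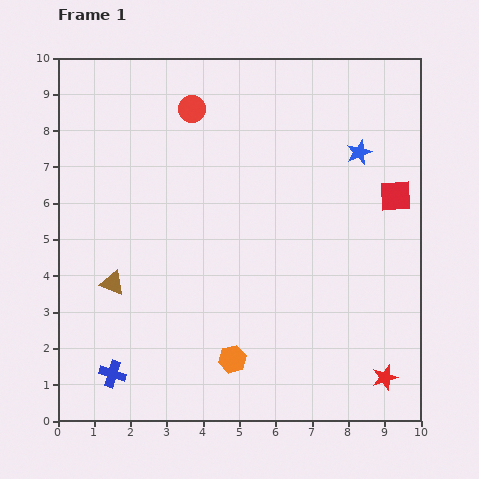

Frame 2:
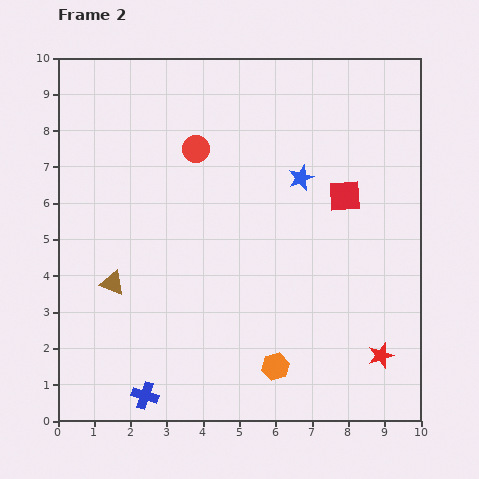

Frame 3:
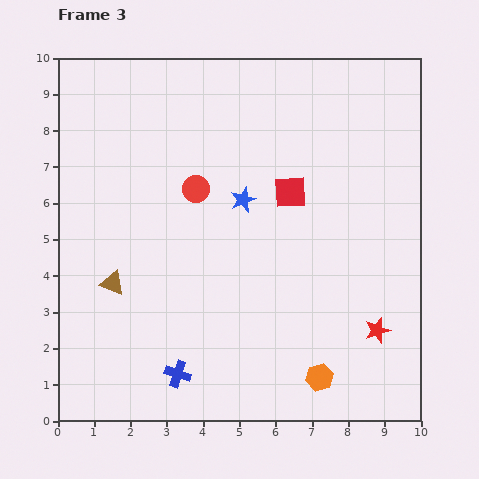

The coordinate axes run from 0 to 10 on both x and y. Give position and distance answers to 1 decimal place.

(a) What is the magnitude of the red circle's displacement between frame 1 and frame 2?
1.1

The red circle moved from (3.7, 8.6) to (3.8, 7.5), a distance of √(0.1² + 1.1²) ≈ 1.1.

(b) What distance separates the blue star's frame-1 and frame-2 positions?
1.7

The blue star moved from (8.3, 7.4) to (6.7, 6.7), a distance of √(1.6² + 0.7²) ≈ 1.7.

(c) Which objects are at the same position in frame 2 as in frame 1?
the brown triangle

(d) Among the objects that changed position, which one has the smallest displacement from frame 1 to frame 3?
the red star

(moved 1.3)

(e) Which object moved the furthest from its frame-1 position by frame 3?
the blue star

(moved 3.5; next 2.9)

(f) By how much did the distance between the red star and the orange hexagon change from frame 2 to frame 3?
-0.8

Distance in frame 2: 2.9. Distance in frame 3: 2.1.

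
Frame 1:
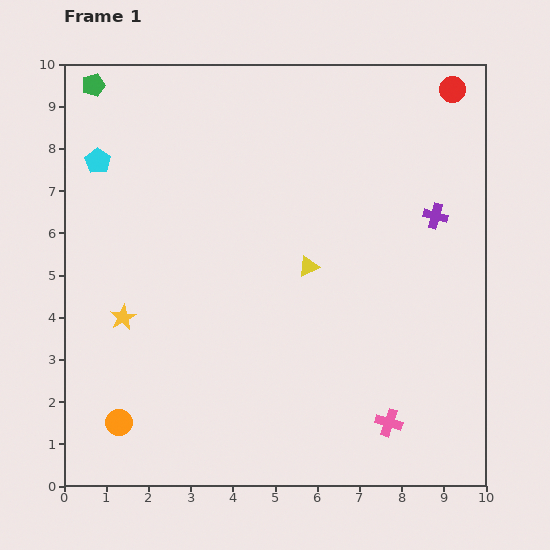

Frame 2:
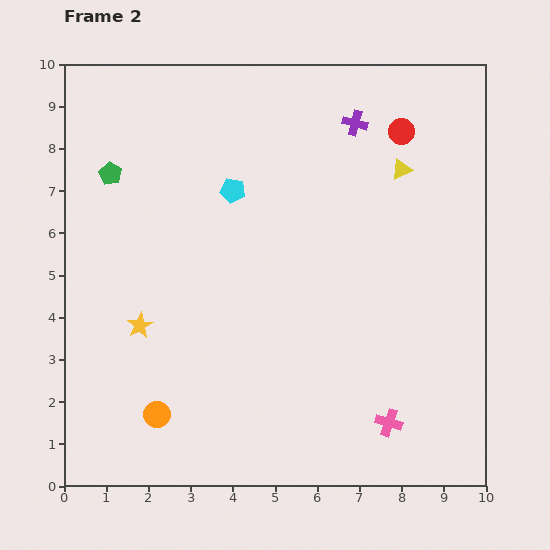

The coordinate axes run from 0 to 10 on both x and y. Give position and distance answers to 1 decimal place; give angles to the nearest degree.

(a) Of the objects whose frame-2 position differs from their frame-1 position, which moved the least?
the yellow star

(moved 0.4)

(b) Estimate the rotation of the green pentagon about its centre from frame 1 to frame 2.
24° counter-clockwise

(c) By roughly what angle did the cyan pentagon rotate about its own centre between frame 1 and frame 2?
24° counter-clockwise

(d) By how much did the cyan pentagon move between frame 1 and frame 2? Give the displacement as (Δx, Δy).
(3.2, -0.7)

The cyan pentagon was at (0.8, 7.7) in frame 1 and (4.0, 7.0) in frame 2.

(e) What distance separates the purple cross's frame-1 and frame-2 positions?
2.9

The purple cross moved from (8.8, 6.4) to (6.9, 8.6), a distance of √(1.9² + 2.2²) ≈ 2.9.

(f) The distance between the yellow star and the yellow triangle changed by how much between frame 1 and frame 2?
+2.6

Distance in frame 1: 4.6. Distance in frame 2: 7.2.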